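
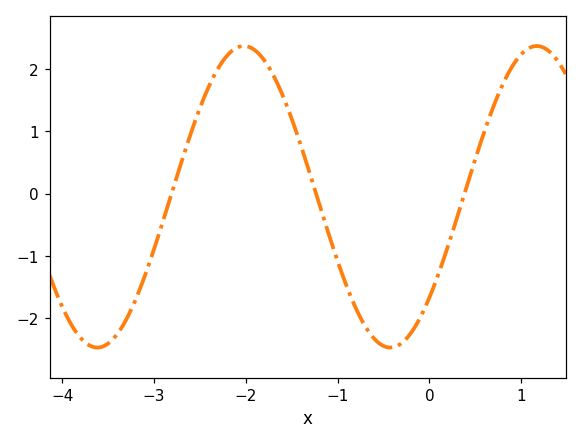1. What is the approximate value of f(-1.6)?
1.6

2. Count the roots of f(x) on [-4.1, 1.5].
3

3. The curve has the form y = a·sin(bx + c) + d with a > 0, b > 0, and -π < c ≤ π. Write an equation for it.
y = 2.42sin(2x - 0.73) - 0.05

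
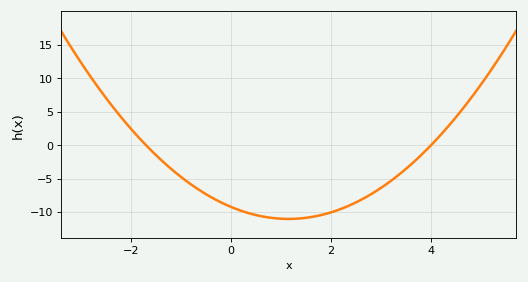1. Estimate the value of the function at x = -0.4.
-7.78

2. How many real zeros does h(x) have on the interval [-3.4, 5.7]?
2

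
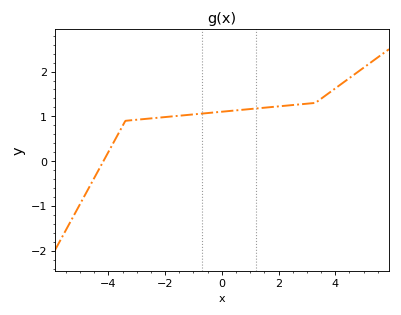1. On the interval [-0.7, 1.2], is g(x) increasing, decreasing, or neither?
increasing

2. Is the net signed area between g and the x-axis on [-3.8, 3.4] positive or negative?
positive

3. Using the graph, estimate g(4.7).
1.95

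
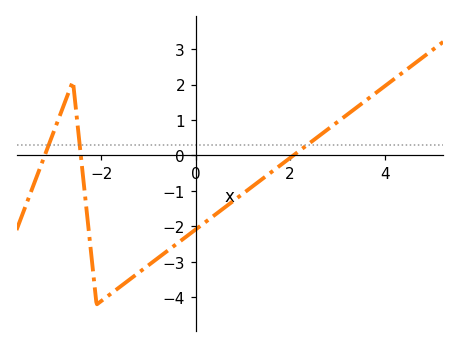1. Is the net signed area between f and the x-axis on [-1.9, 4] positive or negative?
negative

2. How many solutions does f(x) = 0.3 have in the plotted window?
3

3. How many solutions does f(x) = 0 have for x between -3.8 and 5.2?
3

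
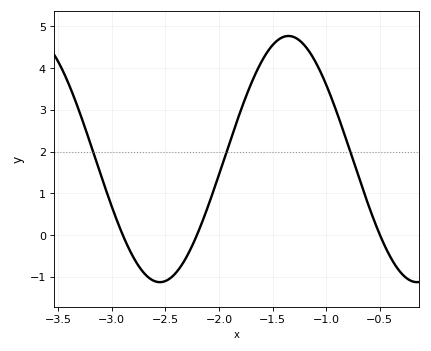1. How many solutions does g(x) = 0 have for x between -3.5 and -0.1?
3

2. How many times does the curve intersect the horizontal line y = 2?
3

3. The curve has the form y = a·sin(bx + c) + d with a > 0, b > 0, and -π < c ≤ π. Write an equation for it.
y = 2.95sin(2.6x - 1.2) + 1.82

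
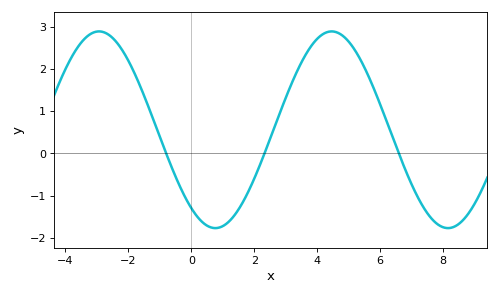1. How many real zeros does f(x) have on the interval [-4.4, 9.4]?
3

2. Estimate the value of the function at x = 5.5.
2.04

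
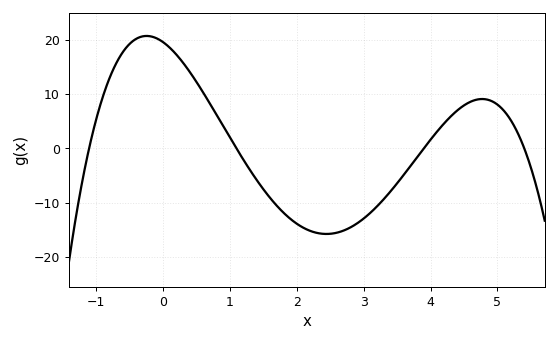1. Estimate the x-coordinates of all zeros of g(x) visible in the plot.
-1.1, 1.1, 3.9, 5.4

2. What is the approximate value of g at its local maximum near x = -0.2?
20.7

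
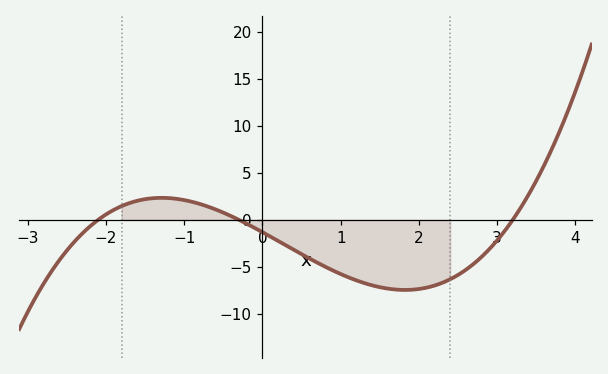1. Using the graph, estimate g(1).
-5.76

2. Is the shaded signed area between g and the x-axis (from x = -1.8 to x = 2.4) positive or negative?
negative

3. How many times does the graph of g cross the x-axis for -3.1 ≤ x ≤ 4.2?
3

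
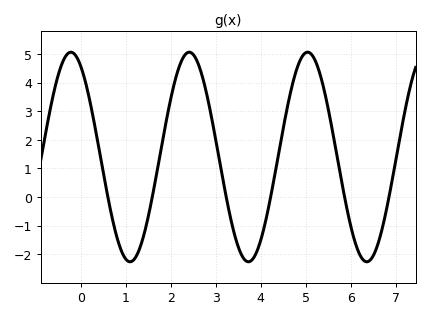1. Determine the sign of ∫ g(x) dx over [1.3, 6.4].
positive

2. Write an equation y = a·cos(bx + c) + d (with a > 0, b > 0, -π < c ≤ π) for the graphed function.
y = 3.66cos(2.4x + 0.52) + 1.4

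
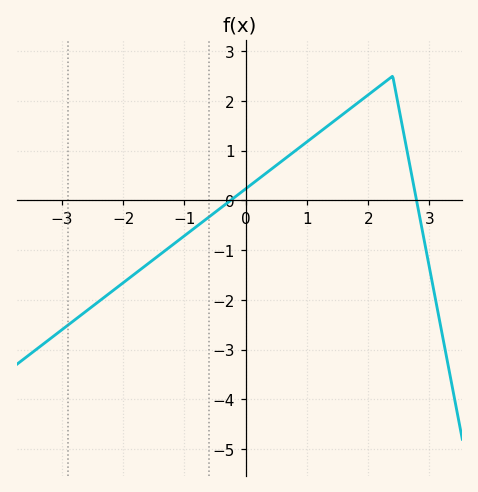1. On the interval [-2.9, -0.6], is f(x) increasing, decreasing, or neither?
increasing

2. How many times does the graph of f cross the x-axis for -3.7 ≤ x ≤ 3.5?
2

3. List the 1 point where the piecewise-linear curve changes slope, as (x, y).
(2.4, 2.5)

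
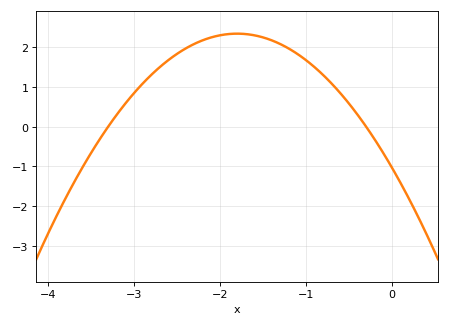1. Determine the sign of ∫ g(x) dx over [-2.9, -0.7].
positive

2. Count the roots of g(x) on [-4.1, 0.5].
2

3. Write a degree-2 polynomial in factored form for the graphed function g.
y = -1.04(x + 3.3)(x + 0.3)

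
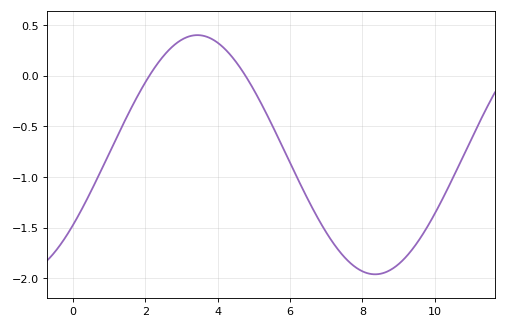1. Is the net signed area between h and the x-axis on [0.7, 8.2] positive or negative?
negative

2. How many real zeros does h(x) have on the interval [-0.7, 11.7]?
2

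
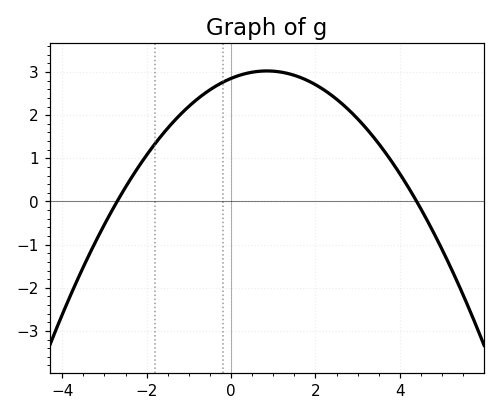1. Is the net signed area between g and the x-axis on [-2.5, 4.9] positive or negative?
positive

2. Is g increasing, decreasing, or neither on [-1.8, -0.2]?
increasing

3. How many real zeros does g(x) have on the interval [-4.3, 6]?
2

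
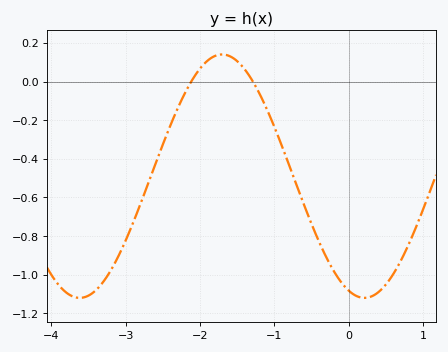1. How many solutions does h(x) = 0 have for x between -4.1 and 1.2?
2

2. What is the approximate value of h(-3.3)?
-1.04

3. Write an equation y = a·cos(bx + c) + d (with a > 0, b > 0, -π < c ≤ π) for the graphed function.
y = 0.63cos(1.64x + 2.79) - 0.49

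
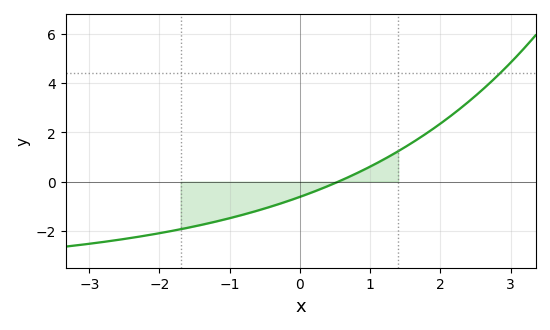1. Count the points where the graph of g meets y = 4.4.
1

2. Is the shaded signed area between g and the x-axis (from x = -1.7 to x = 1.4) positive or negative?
negative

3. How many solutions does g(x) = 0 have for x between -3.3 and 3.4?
1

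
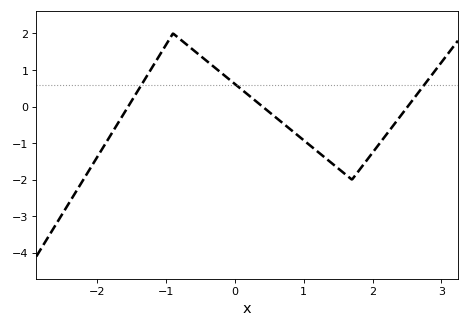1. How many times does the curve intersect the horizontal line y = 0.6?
3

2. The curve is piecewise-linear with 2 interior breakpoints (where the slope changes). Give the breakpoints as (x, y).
(-0.9, 2); (1.7, -2)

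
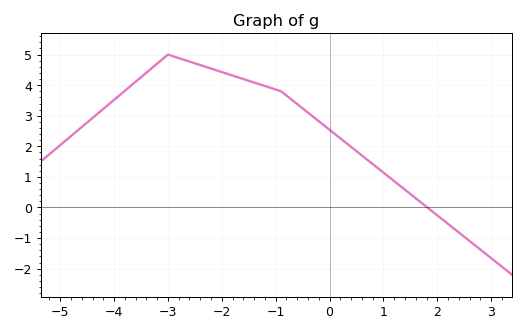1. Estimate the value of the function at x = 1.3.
0.7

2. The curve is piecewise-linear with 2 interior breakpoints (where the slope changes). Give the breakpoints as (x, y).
(-3, 5); (-0.9, 3.8)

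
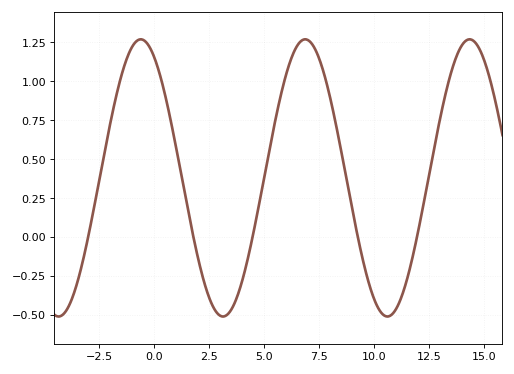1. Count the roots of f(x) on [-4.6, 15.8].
5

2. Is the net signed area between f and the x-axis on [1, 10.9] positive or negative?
positive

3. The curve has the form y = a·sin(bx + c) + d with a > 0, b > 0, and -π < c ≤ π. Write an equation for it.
y = 0.89sin(0.84x + 2.09) + 0.38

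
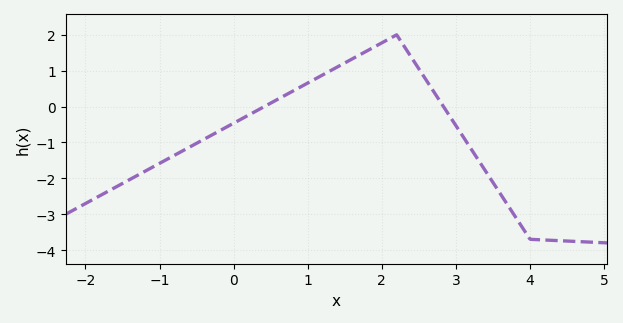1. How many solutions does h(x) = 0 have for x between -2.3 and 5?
2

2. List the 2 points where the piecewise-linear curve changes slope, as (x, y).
(2.2, 2); (4, -3.7)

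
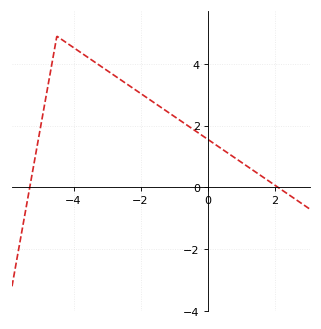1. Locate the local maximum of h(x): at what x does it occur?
-4.4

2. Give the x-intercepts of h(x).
-5.4, 2.2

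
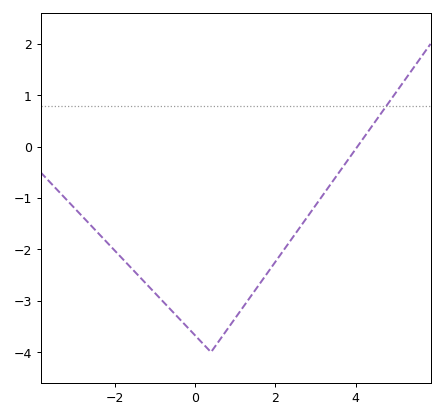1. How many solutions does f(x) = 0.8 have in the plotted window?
1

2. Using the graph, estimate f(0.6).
-3.8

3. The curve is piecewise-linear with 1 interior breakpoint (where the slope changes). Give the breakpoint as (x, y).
(0.4, -4)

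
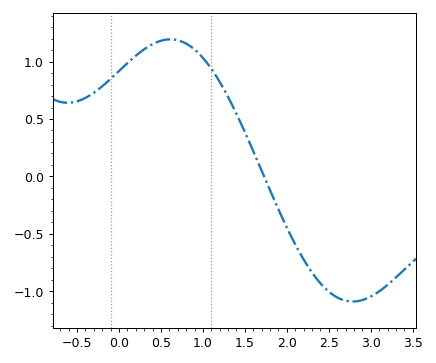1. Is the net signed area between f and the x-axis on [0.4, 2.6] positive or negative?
positive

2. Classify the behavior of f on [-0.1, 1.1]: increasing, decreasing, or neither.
neither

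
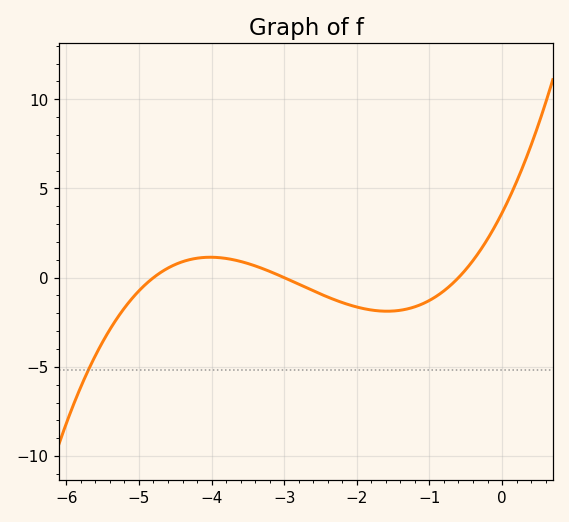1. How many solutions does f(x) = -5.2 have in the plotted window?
1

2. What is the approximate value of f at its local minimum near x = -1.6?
-2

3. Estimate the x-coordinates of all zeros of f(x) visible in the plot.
-4.8, -3, -0.6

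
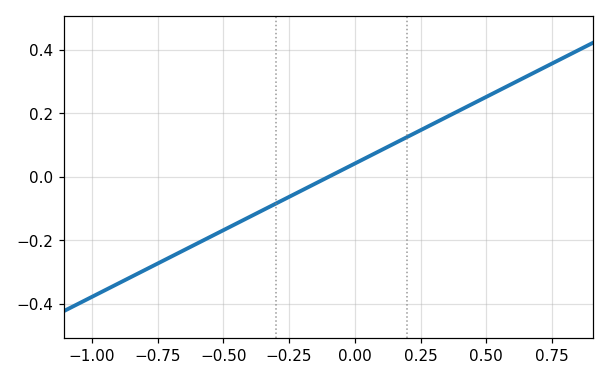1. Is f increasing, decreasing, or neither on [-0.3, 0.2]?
increasing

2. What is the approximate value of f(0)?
0.042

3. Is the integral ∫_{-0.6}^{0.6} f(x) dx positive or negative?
positive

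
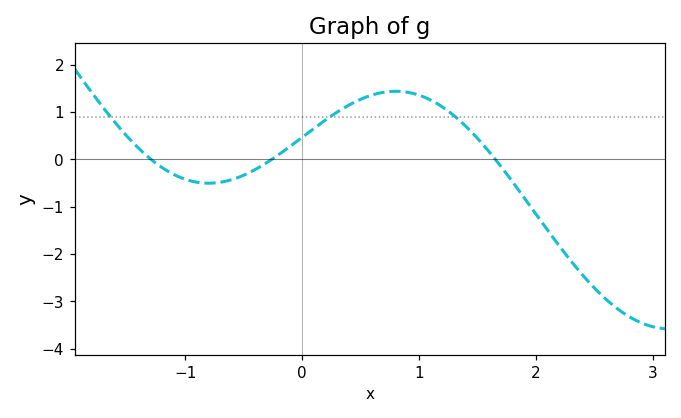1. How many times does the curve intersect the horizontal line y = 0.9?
3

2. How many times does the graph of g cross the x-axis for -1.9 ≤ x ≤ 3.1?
3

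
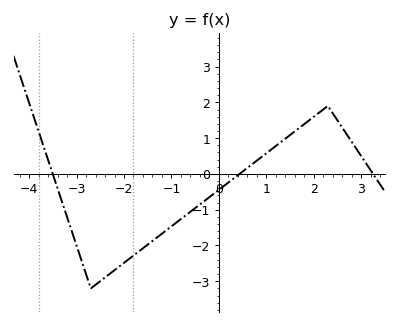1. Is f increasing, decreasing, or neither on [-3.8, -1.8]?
neither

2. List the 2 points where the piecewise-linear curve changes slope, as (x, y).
(-2.7, -3.2); (2.3, 1.9)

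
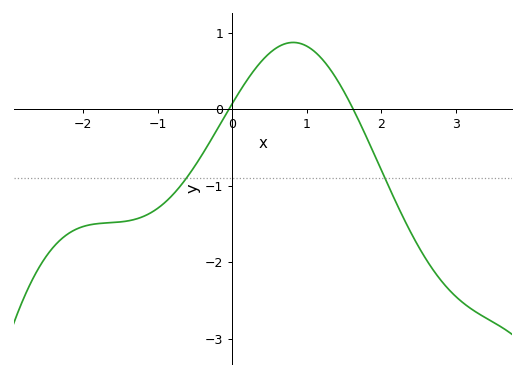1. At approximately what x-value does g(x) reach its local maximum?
0.8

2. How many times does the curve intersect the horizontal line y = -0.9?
2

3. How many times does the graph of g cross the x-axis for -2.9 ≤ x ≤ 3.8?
2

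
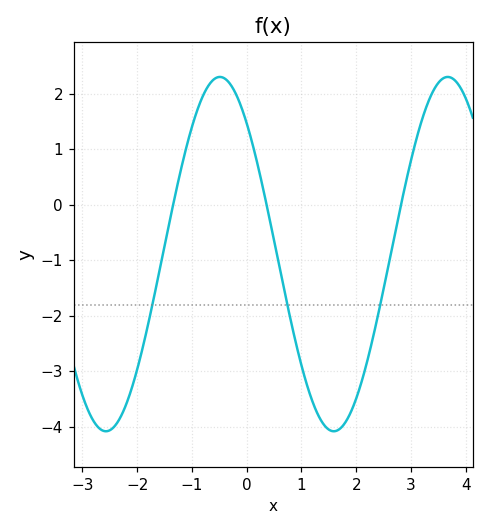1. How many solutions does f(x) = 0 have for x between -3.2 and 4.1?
3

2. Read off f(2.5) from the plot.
-1.5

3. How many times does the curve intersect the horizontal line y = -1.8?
3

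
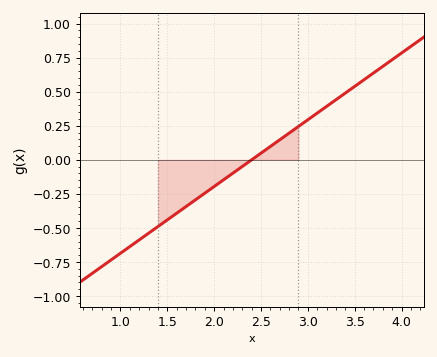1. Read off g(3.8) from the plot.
0.7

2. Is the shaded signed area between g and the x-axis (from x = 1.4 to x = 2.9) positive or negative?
negative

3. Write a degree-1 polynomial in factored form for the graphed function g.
y = 0.49(x - 2.4)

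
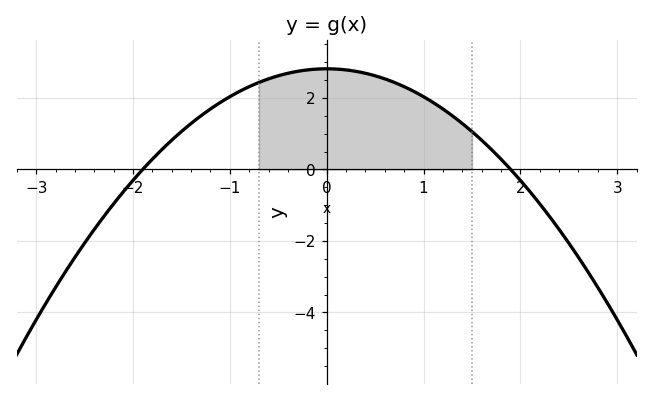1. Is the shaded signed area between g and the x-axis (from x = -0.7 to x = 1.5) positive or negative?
positive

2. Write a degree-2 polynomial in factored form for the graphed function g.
y = -0.78(x + 1.9)(x - 1.9)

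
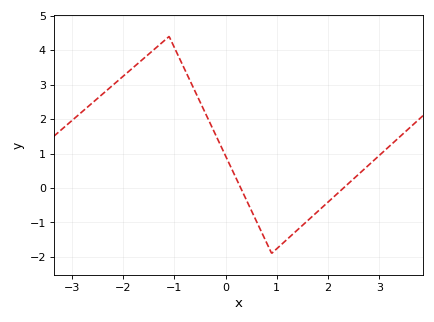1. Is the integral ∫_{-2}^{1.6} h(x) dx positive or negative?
positive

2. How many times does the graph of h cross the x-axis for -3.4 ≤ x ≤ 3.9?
2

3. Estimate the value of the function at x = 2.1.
-0.275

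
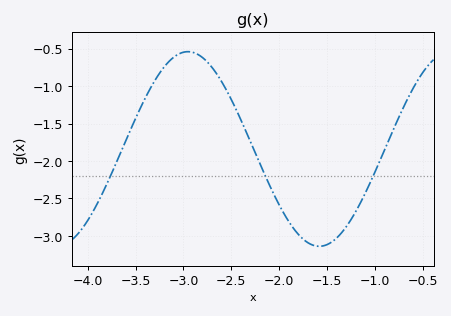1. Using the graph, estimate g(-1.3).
-2.9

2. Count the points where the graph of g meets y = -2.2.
3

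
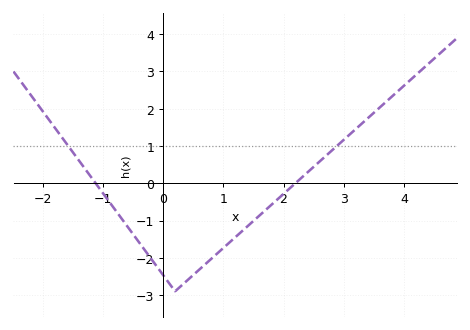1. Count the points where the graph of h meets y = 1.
2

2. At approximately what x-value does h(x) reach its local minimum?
0.202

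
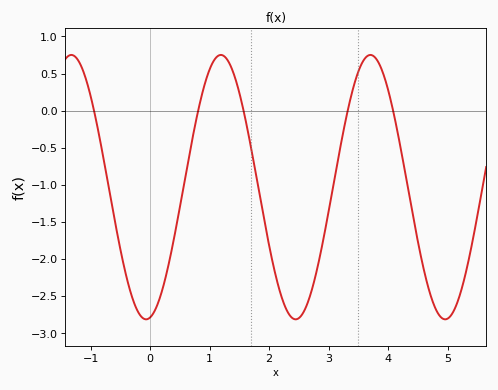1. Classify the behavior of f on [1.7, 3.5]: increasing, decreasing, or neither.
neither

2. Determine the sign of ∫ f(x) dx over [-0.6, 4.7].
negative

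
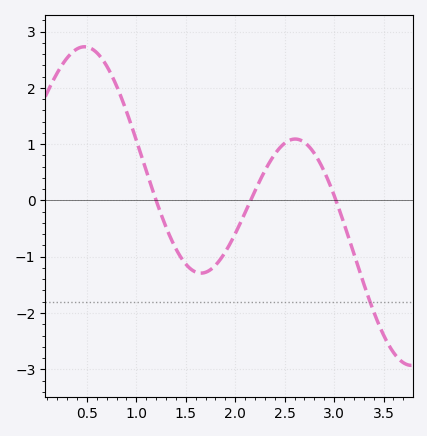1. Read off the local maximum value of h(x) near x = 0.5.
2.7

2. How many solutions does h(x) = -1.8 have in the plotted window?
1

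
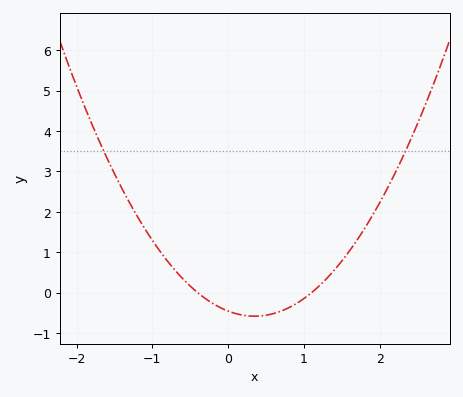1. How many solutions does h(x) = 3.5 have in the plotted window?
2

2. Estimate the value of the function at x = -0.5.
0.2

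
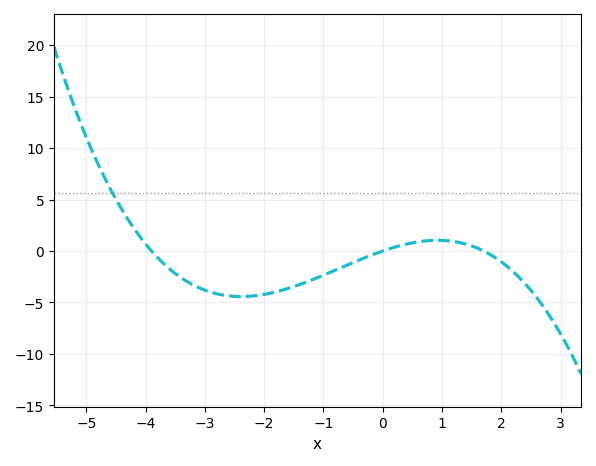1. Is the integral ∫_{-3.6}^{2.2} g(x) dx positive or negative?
negative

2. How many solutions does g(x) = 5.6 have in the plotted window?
1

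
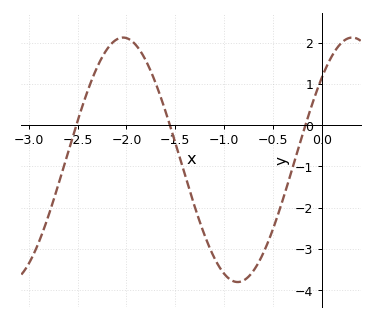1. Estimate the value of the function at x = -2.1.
2.1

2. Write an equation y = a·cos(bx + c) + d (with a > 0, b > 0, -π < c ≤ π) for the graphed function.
y = 2.96cos(2.7x - 0.83) - 0.84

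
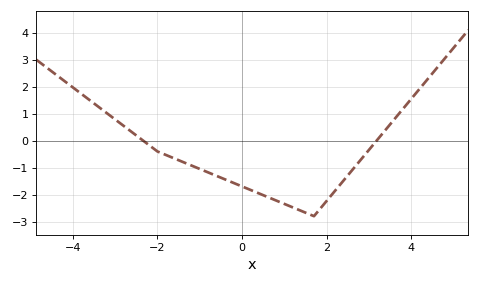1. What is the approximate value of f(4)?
1.6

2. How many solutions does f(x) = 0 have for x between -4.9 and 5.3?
2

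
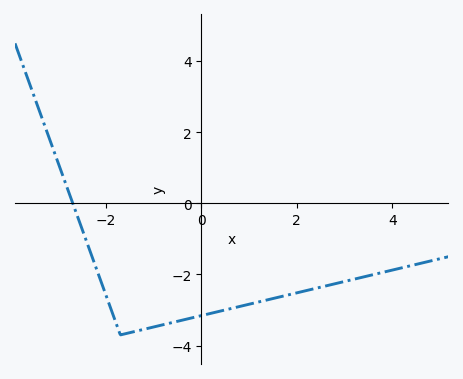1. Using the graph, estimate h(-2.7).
0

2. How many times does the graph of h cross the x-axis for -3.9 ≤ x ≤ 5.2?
1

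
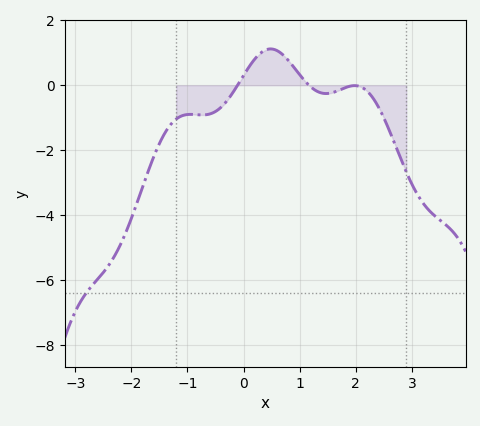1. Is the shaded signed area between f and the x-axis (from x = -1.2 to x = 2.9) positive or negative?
negative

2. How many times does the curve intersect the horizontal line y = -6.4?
1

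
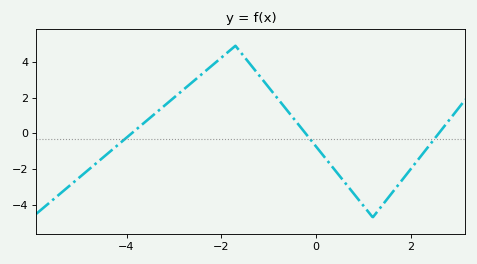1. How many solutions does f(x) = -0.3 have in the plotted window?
3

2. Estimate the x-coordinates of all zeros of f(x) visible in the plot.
-3.89, -0.22, 2.59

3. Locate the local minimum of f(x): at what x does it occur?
1.2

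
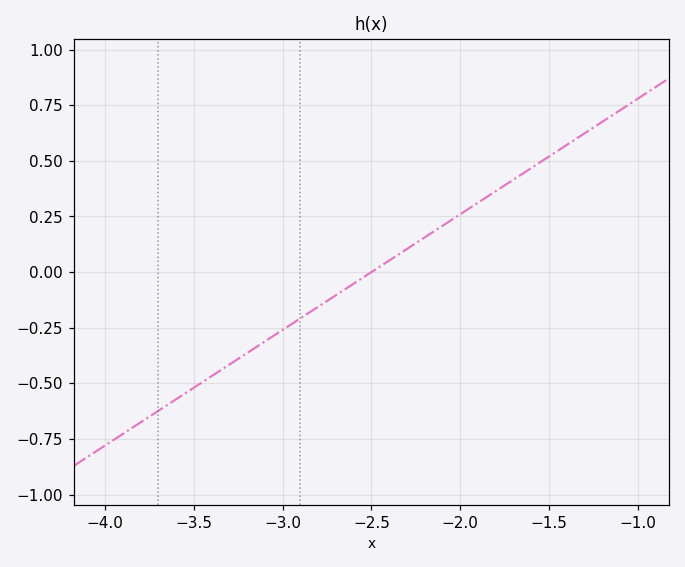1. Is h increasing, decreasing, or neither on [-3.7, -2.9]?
increasing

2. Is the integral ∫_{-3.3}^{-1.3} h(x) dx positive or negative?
positive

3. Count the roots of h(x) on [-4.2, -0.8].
1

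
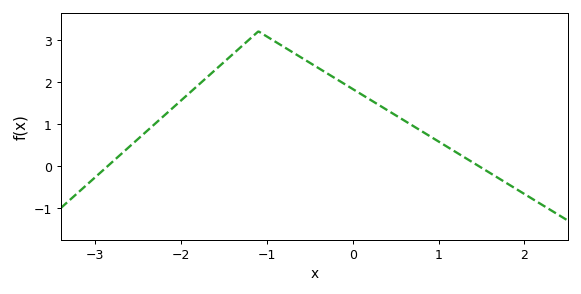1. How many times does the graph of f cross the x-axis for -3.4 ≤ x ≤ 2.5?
2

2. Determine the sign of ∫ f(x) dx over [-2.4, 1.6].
positive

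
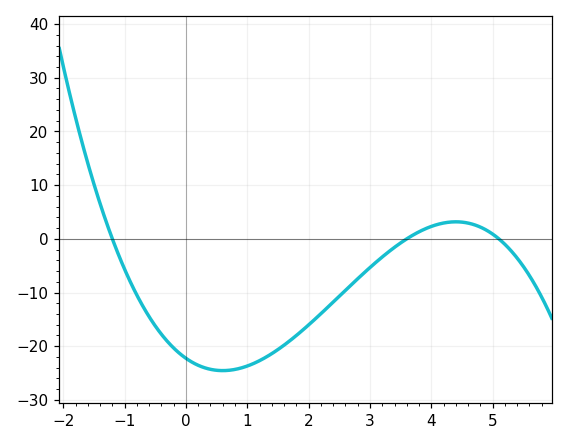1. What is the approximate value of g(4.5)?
3.11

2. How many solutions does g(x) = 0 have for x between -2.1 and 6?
3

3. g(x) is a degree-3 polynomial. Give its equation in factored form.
y = -1.01(x + 1.2)(x - 3.6)(x - 5.1)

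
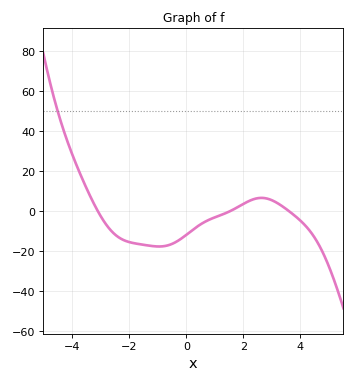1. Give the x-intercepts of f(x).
-3.11, 1.54, 3.61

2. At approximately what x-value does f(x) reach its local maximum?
2.64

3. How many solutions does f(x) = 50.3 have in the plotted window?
1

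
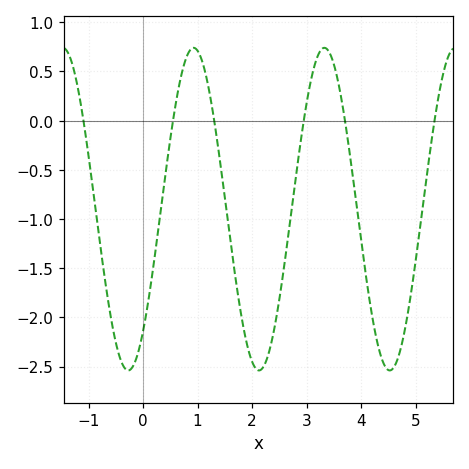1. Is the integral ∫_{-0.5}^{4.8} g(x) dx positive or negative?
negative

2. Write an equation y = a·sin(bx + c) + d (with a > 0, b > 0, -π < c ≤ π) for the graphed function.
y = 1.64sin(2.62x - 0.86) - 0.9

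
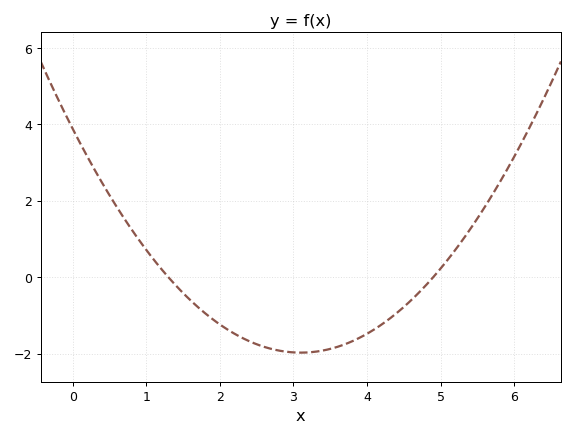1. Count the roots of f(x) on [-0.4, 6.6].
2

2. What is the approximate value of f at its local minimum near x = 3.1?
-1.98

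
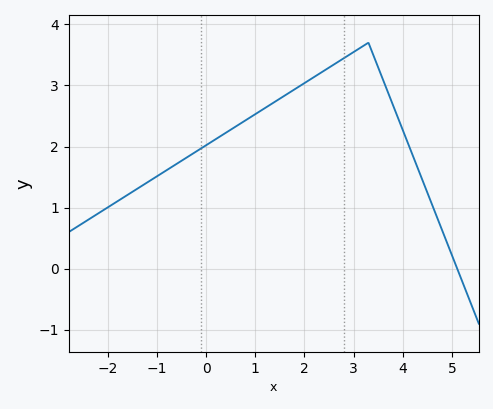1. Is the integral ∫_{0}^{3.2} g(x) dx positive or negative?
positive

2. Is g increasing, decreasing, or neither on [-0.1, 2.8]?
increasing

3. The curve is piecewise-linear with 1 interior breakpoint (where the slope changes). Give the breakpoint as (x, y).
(3.3, 3.7)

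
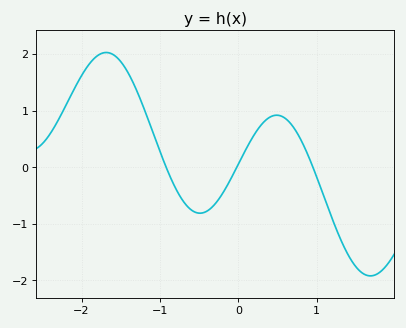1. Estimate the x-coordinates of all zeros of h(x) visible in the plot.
-0.9, 0, 1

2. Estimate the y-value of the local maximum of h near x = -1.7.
2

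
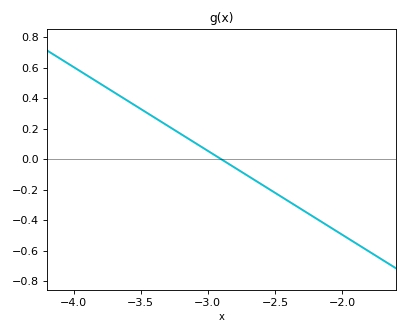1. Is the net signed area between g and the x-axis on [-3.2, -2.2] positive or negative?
negative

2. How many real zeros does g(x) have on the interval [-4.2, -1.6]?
1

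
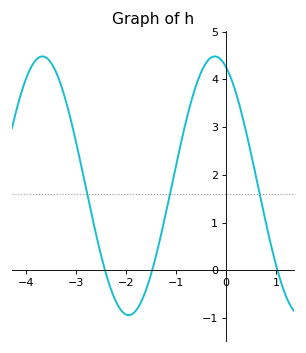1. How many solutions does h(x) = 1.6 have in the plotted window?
3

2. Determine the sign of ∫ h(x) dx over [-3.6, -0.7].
positive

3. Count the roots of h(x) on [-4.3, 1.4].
3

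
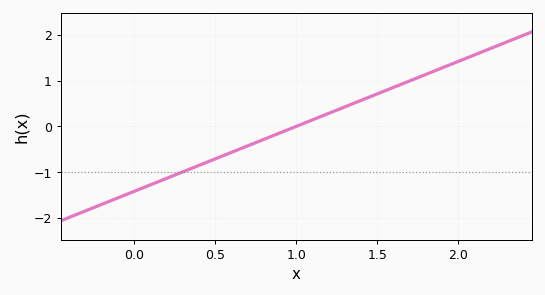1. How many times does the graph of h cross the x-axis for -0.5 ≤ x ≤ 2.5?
1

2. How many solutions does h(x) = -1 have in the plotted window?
1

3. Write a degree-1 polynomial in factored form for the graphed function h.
y = 1.42(x - 1)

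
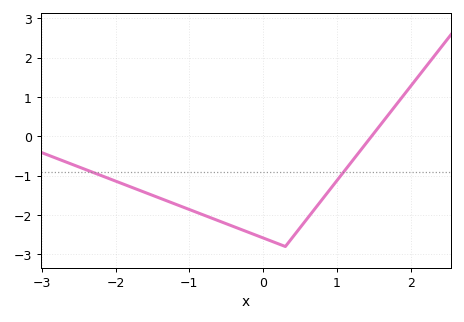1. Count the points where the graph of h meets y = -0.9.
2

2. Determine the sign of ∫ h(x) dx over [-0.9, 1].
negative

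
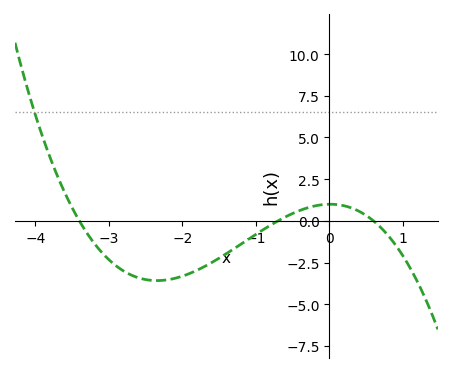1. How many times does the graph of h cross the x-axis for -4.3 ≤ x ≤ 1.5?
3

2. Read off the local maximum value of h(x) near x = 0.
1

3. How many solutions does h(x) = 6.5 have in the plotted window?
1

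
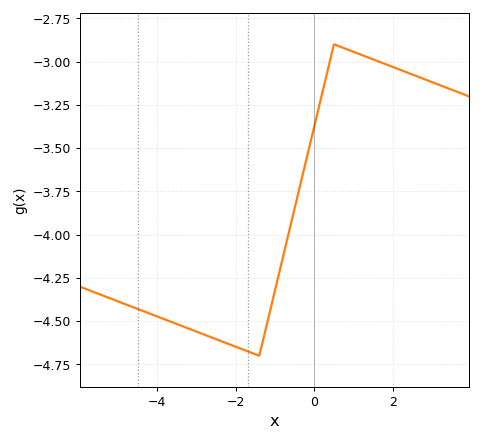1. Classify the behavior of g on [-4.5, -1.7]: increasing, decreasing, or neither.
decreasing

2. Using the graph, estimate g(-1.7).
-4.65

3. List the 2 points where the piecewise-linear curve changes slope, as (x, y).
(-1.4, -4.7); (0.5, -2.9)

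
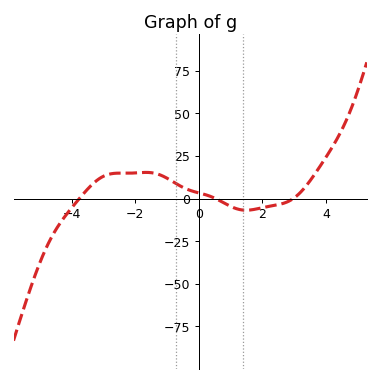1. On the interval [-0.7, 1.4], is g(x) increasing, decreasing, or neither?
decreasing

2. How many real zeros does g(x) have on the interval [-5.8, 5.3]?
3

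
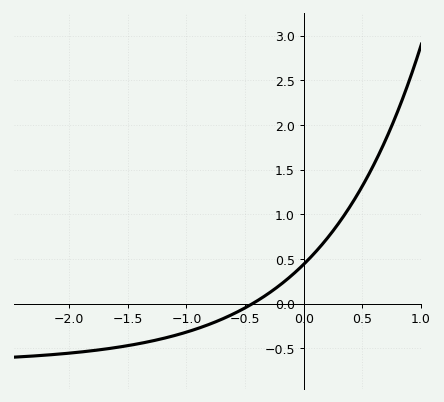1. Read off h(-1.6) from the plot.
-0.491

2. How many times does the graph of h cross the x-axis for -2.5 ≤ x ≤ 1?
1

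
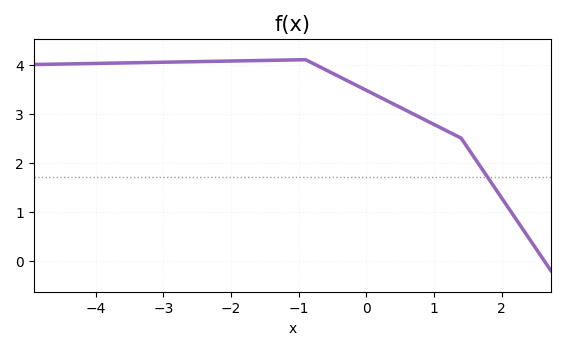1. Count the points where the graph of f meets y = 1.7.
1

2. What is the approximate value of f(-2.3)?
4.07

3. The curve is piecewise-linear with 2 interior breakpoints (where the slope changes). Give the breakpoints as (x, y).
(-0.9, 4.1); (1.4, 2.5)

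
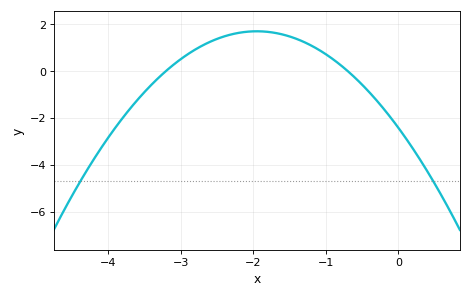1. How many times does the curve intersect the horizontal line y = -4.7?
2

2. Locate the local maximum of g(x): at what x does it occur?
-2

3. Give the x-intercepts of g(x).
-3.2, -0.7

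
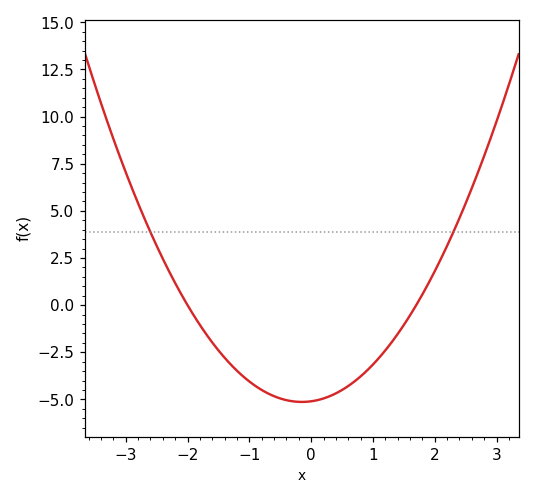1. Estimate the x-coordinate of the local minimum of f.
-0.15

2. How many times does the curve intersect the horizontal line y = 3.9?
2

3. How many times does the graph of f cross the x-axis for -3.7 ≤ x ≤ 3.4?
2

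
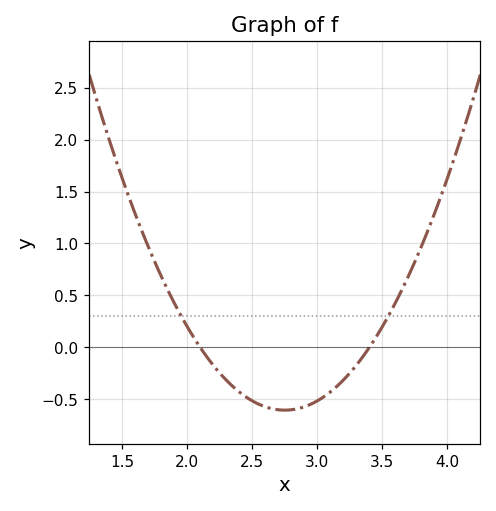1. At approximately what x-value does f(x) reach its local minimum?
2.75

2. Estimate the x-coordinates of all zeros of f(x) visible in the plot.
2.1, 3.4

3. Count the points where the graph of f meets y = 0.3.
2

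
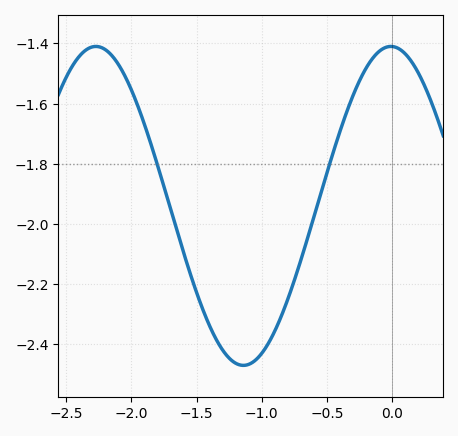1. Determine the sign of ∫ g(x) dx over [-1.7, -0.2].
negative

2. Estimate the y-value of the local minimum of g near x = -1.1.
-2.47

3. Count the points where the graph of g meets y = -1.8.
2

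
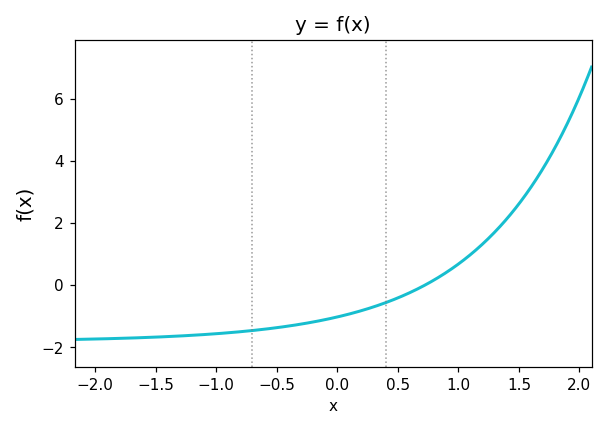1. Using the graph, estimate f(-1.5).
-1.6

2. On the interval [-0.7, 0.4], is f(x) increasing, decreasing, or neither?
increasing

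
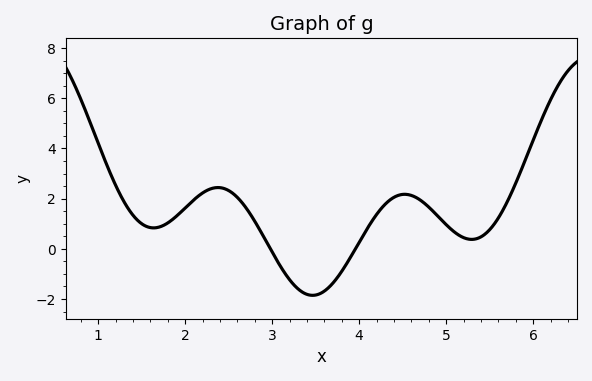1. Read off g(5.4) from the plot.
0.4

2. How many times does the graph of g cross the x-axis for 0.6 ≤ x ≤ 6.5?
2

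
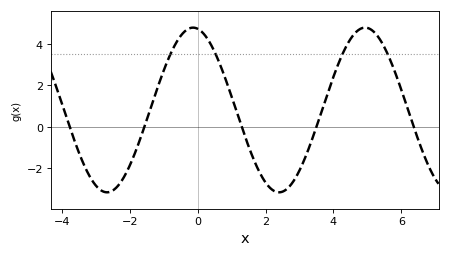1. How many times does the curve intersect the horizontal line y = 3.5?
4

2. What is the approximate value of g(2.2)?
-3.06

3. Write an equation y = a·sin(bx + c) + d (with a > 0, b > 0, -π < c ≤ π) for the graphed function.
y = 3.99sin(1.24x + 1.74) + 0.81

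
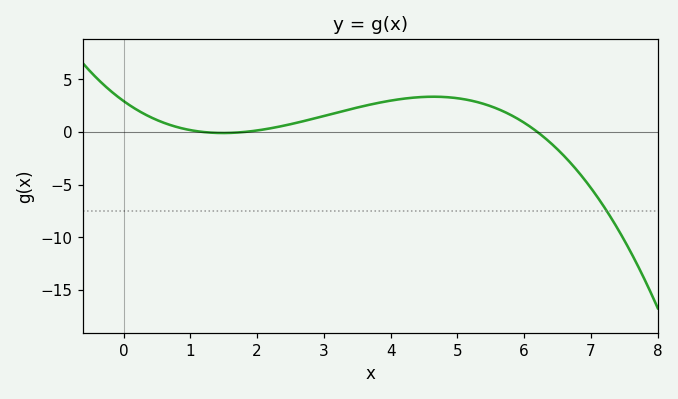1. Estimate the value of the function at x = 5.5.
2.5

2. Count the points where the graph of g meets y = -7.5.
1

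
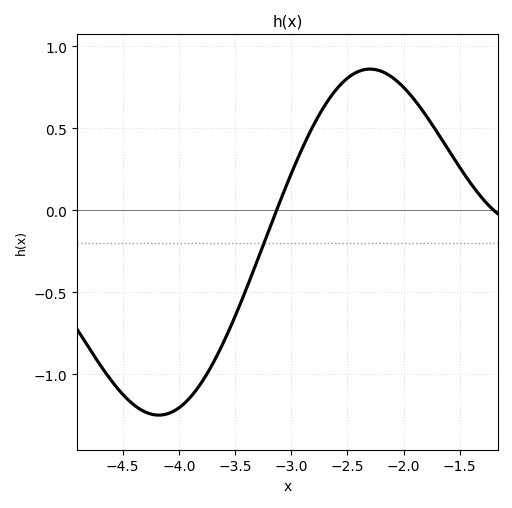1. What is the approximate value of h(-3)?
0.2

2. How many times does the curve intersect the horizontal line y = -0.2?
1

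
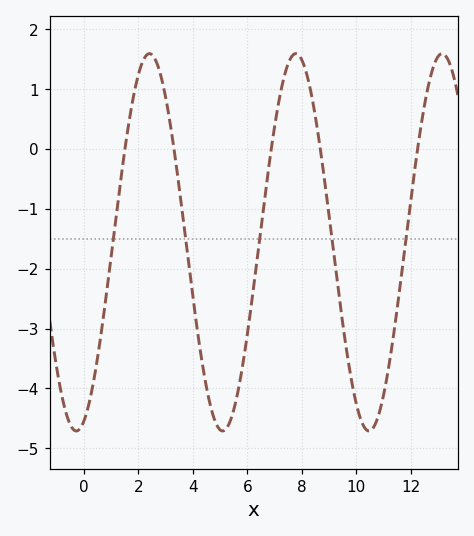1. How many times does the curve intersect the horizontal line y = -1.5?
5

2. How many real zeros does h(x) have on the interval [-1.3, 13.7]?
5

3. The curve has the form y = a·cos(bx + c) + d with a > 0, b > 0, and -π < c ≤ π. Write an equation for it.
y = 3.15cos(1.17x - 2.82) - 1.56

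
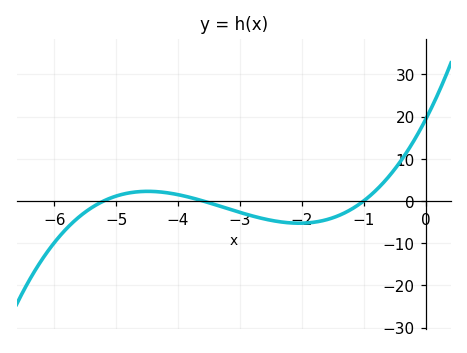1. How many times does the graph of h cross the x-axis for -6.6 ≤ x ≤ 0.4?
3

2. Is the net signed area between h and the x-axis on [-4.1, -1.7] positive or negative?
negative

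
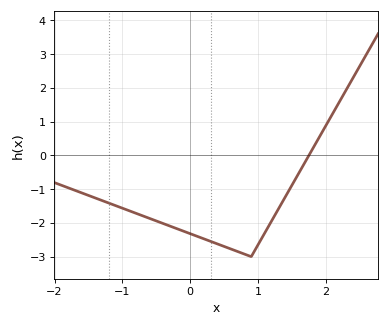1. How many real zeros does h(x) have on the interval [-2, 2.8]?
1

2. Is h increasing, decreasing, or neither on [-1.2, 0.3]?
decreasing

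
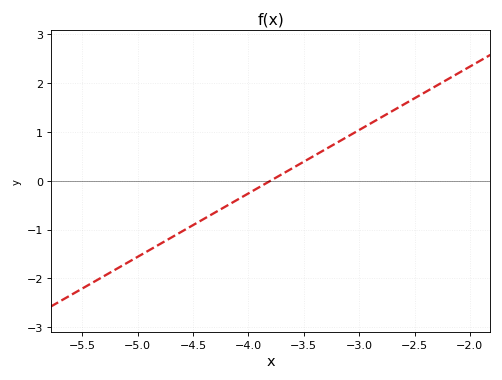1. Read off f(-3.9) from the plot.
-0.1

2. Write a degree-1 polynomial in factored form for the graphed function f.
y = 1.3(x + 3.8)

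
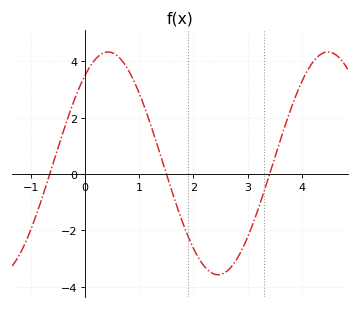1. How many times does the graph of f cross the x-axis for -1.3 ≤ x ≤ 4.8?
3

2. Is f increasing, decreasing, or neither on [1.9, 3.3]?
neither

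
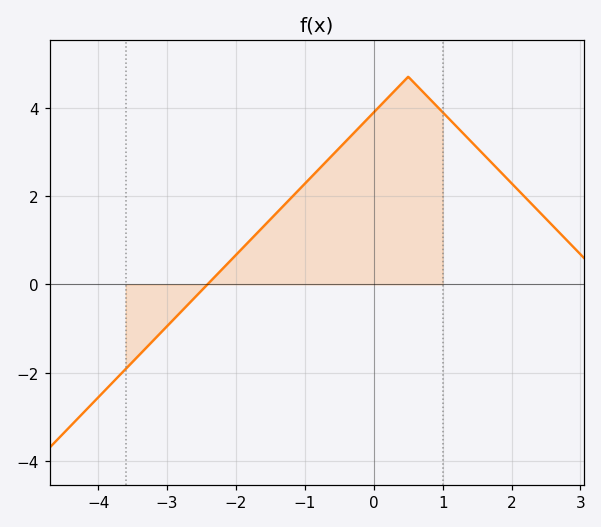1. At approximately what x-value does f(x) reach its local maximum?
0.501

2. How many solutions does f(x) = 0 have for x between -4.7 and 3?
1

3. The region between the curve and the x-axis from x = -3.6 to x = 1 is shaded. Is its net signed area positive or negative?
positive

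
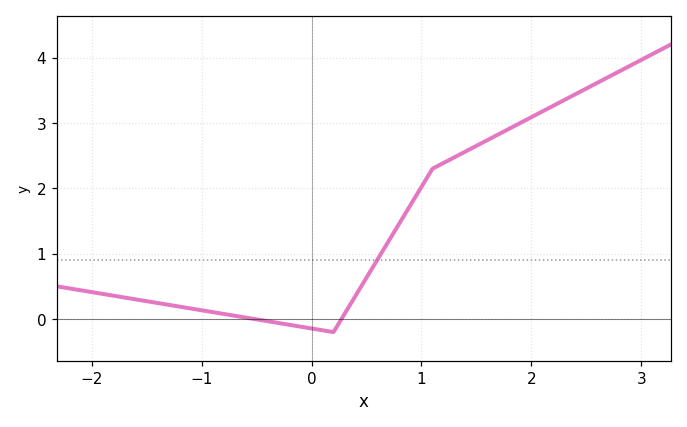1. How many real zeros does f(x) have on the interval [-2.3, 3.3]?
2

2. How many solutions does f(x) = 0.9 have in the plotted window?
1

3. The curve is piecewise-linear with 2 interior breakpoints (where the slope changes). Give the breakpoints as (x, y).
(0.2, -0.2); (1.1, 2.3)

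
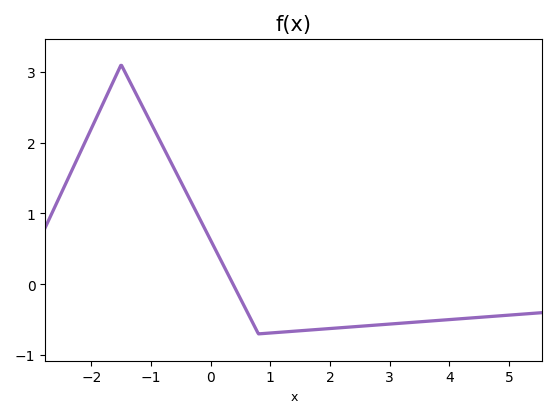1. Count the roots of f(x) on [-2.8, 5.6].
1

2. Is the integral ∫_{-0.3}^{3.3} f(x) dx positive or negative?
negative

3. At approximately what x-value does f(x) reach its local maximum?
-1.5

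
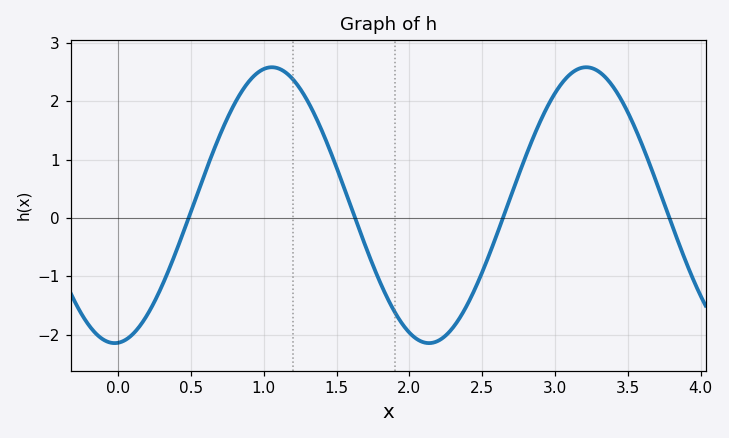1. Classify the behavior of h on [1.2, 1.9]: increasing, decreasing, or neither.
decreasing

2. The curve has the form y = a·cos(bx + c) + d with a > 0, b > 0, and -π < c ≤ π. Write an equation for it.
y = 2.36cos(2.9x - 3.1) + 0.22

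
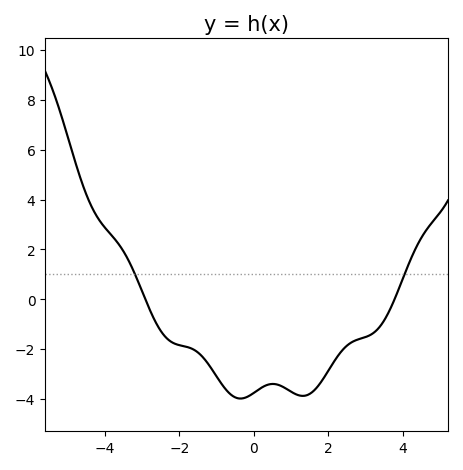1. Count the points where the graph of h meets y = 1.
2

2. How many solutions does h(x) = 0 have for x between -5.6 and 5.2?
2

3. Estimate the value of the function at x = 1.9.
-3.2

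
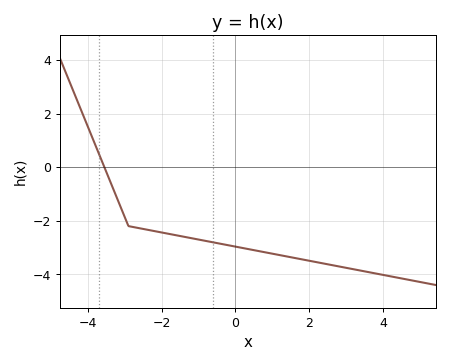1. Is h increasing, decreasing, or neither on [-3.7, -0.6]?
decreasing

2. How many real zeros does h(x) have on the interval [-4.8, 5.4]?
1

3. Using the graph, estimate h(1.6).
-3.39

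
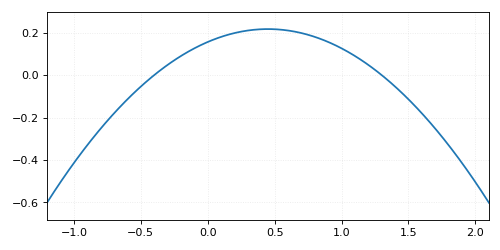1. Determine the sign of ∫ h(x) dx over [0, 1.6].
positive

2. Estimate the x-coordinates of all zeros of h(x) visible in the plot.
-0.4, 1.3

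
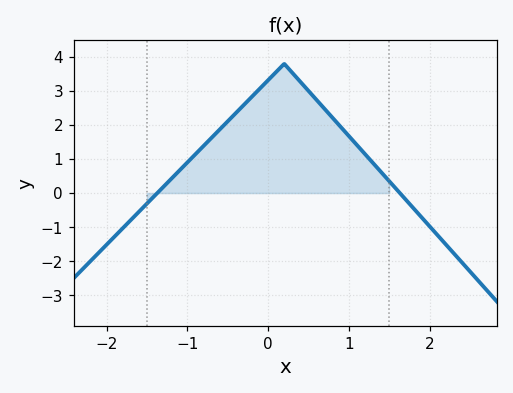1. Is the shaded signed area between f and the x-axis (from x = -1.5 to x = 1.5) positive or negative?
positive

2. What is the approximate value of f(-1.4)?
-0.1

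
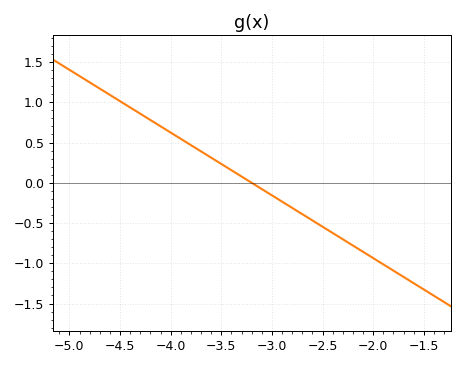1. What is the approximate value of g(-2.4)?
-0.624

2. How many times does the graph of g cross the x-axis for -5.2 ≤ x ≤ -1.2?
1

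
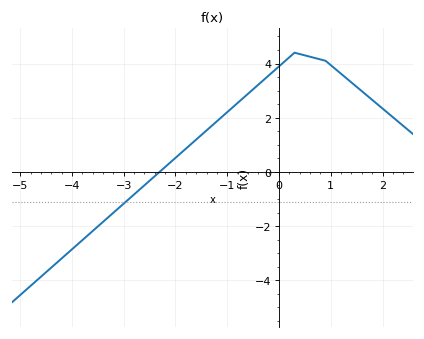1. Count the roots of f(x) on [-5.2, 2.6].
1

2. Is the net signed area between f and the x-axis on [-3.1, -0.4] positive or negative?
positive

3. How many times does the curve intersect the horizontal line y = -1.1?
1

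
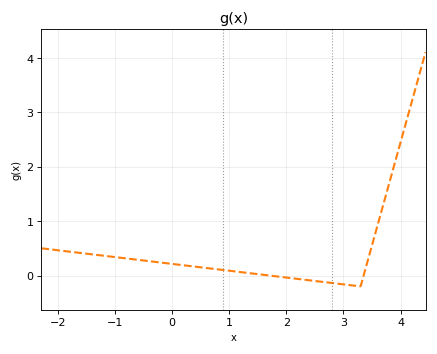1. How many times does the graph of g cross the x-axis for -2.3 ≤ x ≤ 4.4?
2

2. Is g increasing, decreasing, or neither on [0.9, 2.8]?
decreasing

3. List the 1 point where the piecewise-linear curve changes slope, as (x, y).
(3.3, -0.2)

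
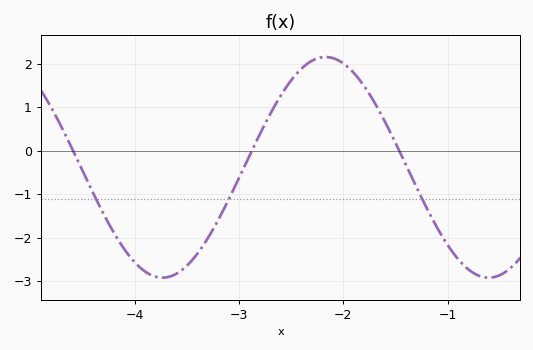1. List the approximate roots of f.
-4.6, -2.9, -1.5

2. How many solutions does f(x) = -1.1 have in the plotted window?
3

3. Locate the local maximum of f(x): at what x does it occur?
-2.2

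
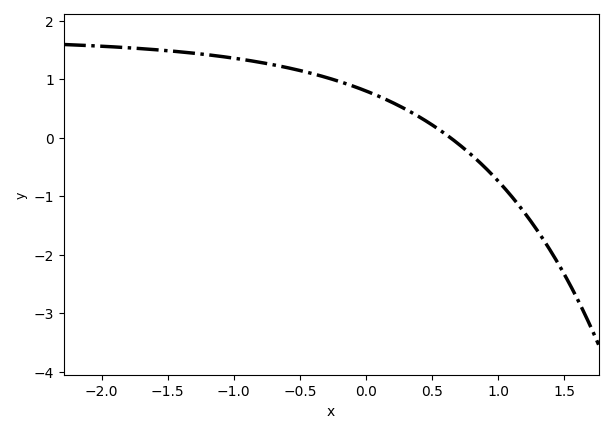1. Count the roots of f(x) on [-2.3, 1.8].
1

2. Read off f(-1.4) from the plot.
1.47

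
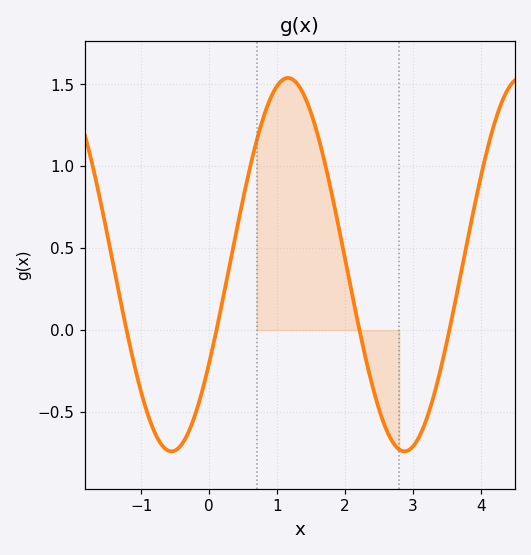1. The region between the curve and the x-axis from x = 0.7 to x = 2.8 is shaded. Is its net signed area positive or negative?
positive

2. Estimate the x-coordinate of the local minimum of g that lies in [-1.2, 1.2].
-0.558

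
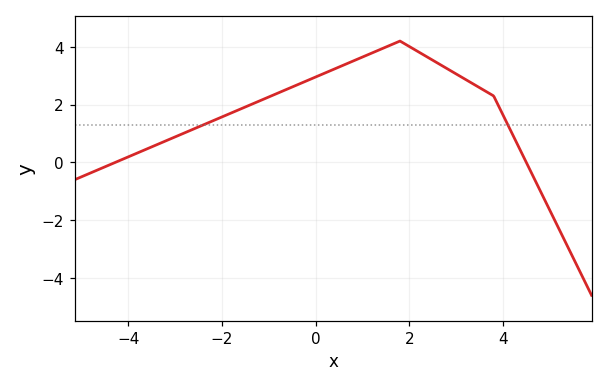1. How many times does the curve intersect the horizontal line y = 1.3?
2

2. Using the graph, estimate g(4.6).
-0.34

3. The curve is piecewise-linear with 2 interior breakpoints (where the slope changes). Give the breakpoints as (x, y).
(1.8, 4.2); (3.8, 2.3)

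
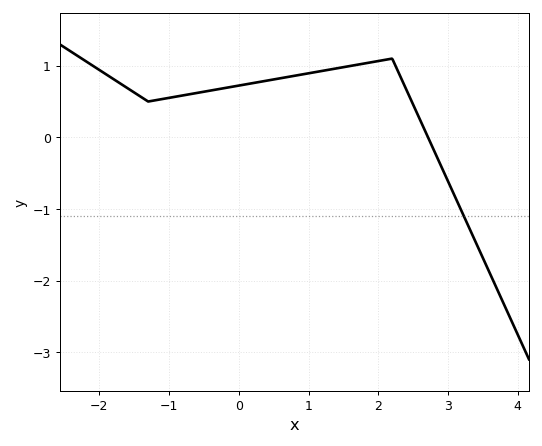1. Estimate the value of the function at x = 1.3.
0.946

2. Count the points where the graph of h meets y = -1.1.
1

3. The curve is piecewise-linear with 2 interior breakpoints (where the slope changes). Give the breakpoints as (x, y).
(-1.3, 0.5); (2.2, 1.1)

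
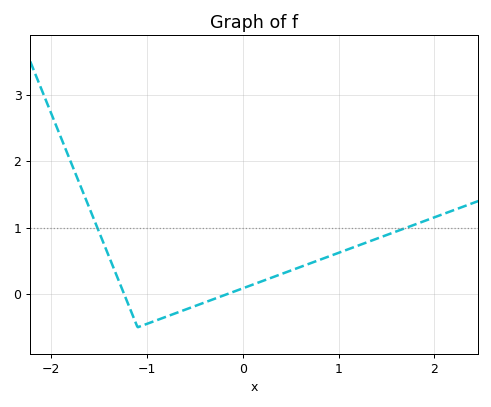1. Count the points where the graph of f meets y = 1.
2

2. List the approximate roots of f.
-1.2, -0.2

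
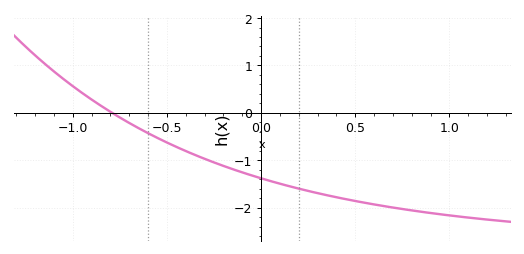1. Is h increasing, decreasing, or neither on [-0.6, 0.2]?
decreasing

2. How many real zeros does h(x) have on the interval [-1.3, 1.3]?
1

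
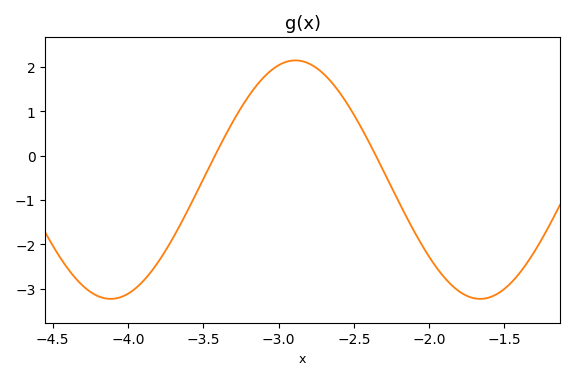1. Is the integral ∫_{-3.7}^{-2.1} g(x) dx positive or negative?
positive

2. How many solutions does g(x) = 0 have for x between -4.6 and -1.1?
2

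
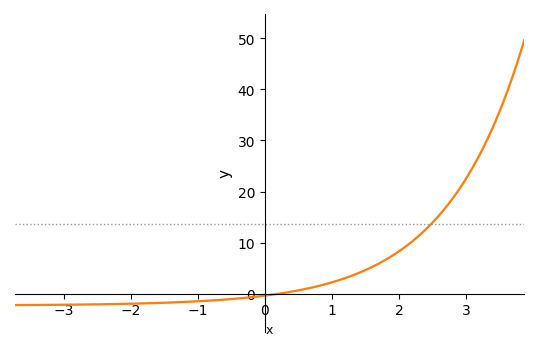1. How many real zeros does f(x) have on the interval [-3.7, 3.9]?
1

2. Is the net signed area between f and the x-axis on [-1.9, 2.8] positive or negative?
positive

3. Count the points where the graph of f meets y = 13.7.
1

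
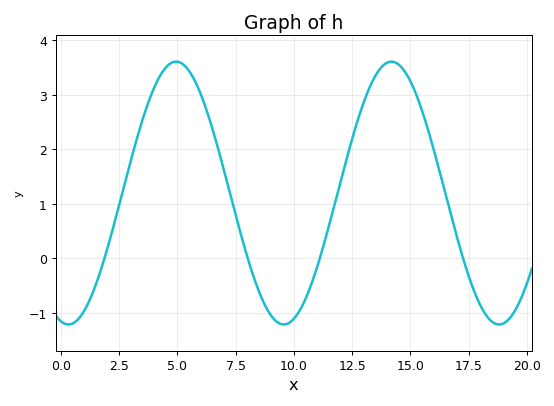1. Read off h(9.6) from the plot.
-1.2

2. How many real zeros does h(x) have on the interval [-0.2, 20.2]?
4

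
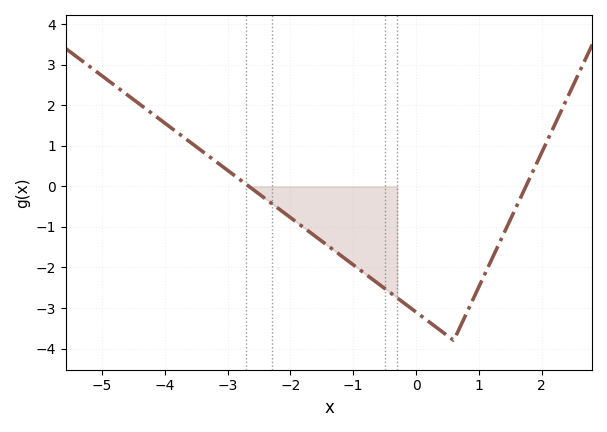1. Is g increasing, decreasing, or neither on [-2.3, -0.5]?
decreasing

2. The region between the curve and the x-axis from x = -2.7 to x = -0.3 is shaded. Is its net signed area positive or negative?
negative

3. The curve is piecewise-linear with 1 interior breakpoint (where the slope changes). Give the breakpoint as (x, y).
(0.6, -3.8)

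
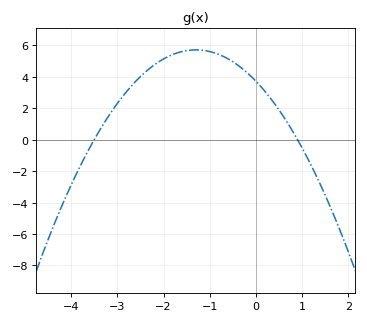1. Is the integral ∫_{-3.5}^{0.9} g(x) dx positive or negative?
positive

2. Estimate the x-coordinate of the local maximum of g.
-1.3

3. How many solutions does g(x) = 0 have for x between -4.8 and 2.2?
2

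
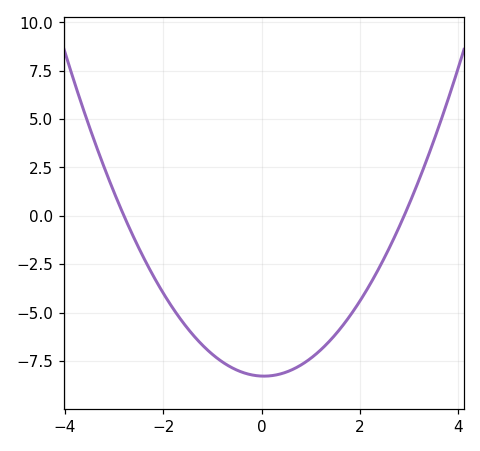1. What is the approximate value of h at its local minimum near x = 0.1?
-8.2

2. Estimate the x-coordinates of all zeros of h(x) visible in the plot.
-2.8, 2.8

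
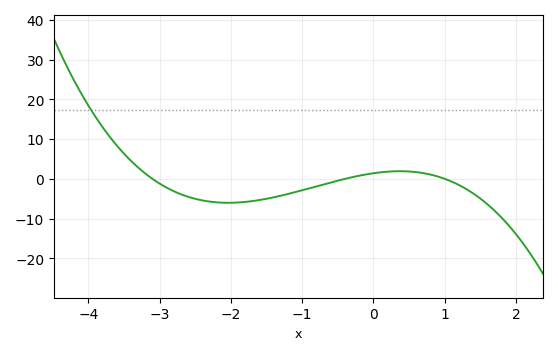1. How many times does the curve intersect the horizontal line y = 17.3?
1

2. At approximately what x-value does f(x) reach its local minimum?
-2.04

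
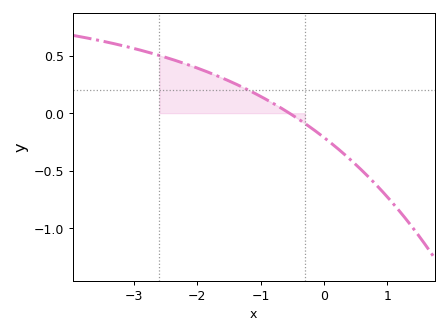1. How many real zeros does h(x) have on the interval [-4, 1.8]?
1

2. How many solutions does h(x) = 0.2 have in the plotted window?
1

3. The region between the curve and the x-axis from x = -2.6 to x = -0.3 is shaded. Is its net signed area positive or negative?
positive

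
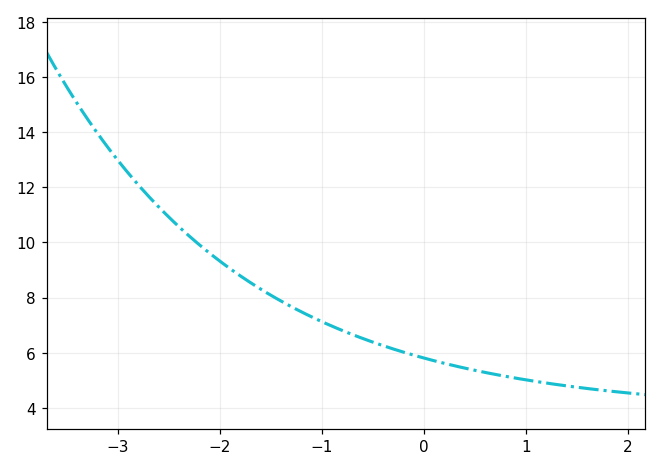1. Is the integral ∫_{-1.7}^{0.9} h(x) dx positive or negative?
positive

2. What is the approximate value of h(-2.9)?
12.6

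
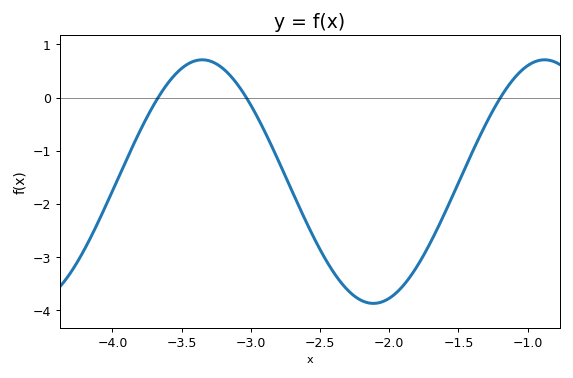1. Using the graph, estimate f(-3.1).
0.3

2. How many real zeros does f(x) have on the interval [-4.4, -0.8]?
3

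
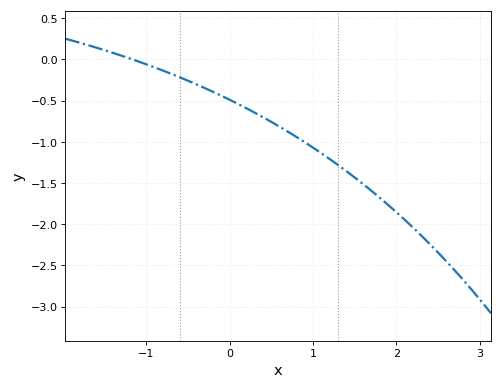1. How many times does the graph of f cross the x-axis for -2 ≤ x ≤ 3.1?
1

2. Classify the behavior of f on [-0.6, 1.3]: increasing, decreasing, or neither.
decreasing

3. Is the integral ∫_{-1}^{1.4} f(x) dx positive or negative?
negative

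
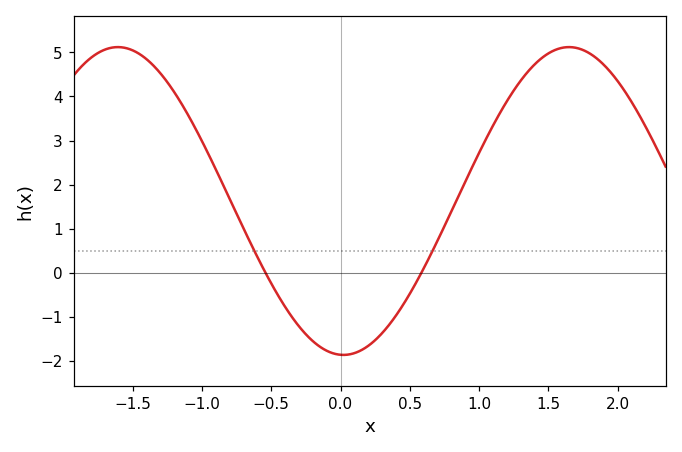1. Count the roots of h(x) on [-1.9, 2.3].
2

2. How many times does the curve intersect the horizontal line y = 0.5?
2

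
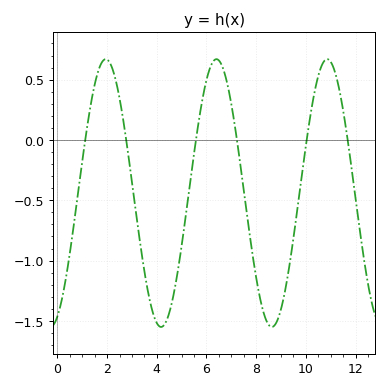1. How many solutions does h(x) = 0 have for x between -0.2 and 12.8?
6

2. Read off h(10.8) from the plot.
0.65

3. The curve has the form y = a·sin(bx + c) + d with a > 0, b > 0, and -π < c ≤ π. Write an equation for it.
y = 1.11sin(1.4x - 1.2) - 0.44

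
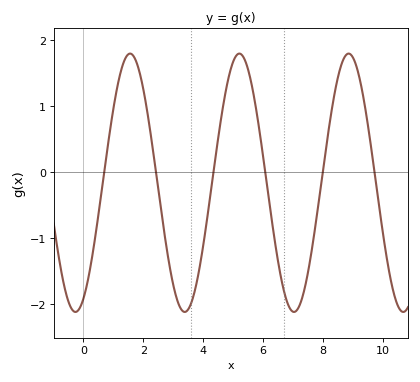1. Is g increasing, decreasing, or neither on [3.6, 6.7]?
neither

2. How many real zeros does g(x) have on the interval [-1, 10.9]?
6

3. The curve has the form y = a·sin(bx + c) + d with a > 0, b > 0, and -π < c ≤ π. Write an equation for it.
y = 1.96sin(1.7x - 1.1) - 0.16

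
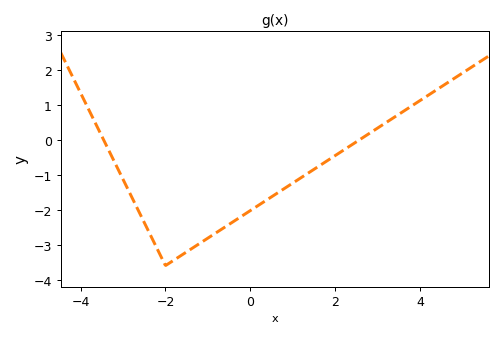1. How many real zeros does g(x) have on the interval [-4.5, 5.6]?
2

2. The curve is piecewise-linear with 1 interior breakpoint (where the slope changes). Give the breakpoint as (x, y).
(-2, -3.6)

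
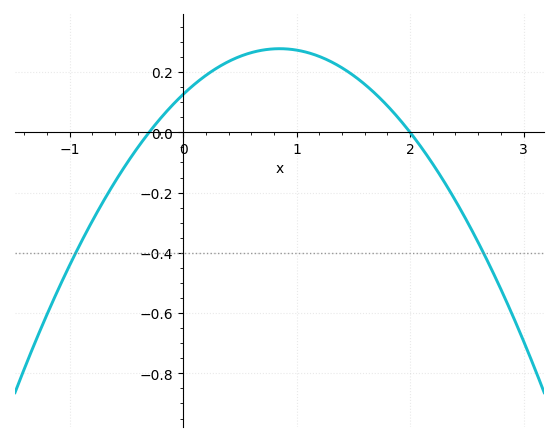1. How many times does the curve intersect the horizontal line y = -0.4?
2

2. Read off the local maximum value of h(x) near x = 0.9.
0.28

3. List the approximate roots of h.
-0.3, 2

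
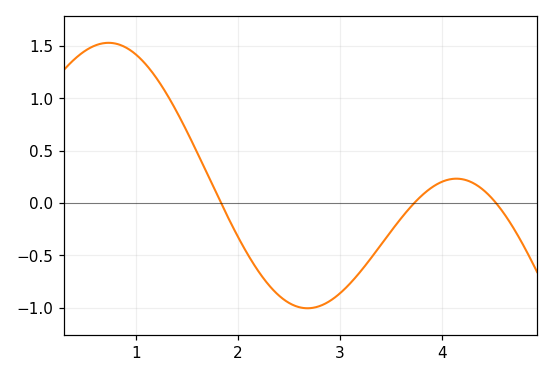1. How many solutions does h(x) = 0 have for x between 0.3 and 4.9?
3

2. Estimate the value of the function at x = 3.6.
-0.15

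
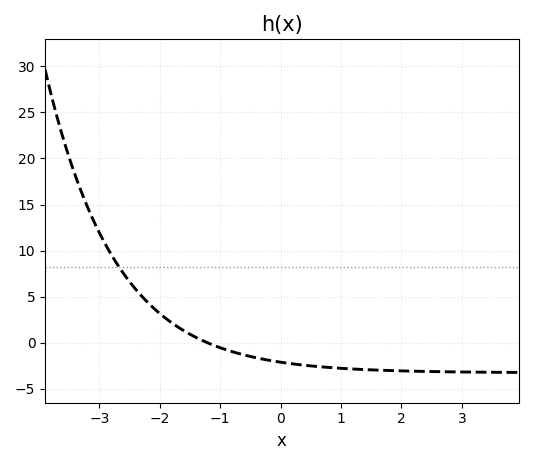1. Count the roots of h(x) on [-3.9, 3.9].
1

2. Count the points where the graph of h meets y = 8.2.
1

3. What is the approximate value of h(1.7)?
-2.98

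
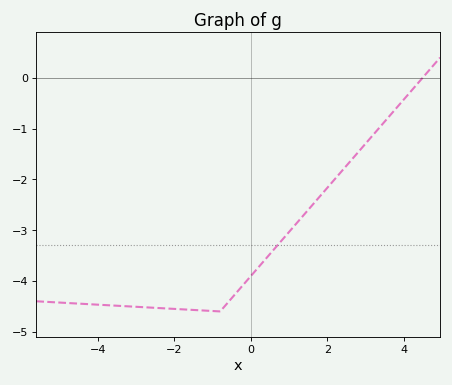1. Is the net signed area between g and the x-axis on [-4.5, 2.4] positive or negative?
negative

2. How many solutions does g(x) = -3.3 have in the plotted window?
1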